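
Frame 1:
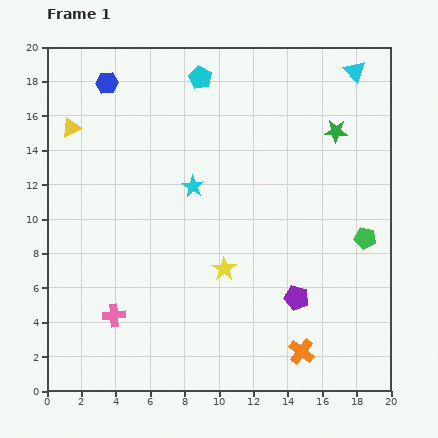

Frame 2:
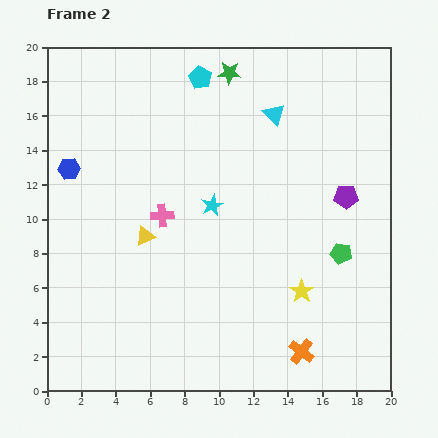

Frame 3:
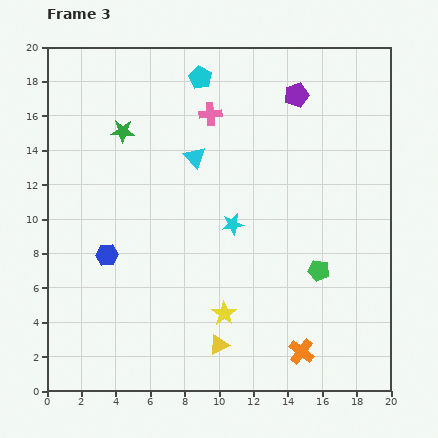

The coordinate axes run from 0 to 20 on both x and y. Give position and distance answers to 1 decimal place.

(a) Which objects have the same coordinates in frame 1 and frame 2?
the cyan pentagon, the orange cross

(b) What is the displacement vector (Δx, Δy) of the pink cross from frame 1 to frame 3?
(5.6, 11.7)

The pink cross was at (3.9, 4.4) in frame 1 and (9.5, 16.1) in frame 3.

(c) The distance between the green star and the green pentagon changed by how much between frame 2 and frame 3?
+1.7

Distance in frame 2: 12.3. Distance in frame 3: 14.0.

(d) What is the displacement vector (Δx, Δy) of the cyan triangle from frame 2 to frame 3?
(-4.6, -2.5)

The cyan triangle was at (13.2, 16.1) in frame 2 and (8.6, 13.6) in frame 3.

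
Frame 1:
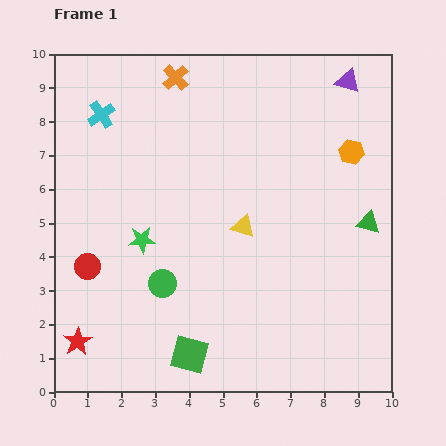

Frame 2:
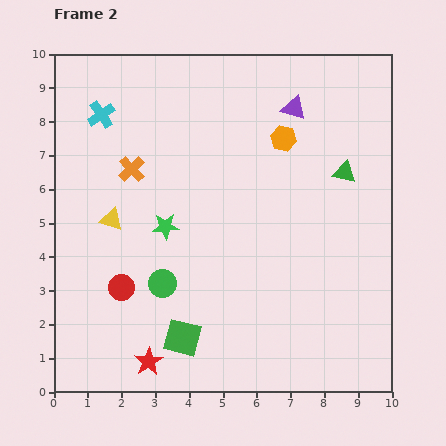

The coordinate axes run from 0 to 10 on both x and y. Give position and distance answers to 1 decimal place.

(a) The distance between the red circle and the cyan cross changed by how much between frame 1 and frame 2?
+0.6

Distance in frame 1: 4.5. Distance in frame 2: 5.1.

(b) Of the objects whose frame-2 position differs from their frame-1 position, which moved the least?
the green square

(moved 0.5)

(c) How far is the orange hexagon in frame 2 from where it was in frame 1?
2.0

The orange hexagon moved from (8.8, 7.1) to (6.8, 7.5), a distance of √(2.0² + 0.4²) ≈ 2.0.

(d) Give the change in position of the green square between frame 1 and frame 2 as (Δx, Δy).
(-0.2, 0.5)

The green square was at (4.0, 1.1) in frame 1 and (3.8, 1.6) in frame 2.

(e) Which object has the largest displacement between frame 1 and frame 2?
the yellow triangle

(moved 3.9; next 3.0)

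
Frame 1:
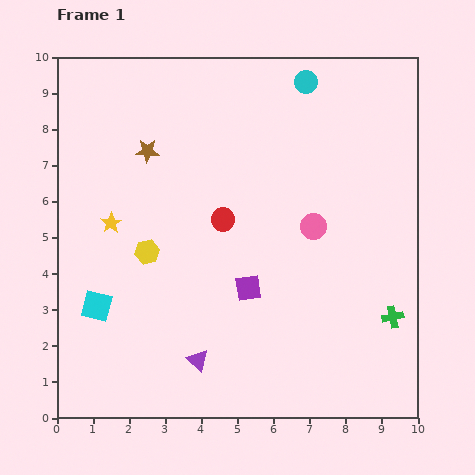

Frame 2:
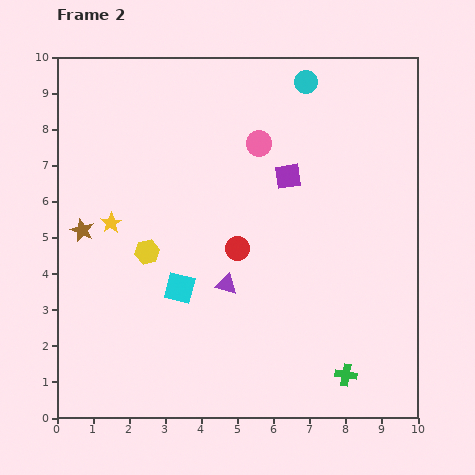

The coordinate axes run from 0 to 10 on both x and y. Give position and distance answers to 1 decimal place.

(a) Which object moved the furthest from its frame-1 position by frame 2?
the purple square

(moved 3.3; next 2.8)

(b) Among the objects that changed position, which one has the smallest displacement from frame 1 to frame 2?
the red circle

(moved 0.9)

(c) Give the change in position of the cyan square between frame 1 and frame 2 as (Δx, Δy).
(2.3, 0.5)

The cyan square was at (1.1, 3.1) in frame 1 and (3.4, 3.6) in frame 2.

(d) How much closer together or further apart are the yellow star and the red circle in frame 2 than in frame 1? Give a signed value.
+0.5

Distance in frame 1: 3.1. Distance in frame 2: 3.6.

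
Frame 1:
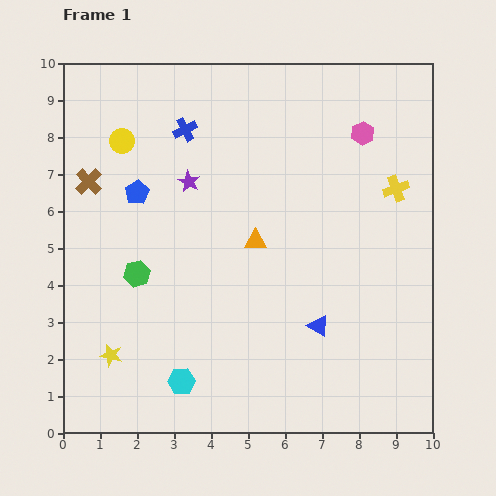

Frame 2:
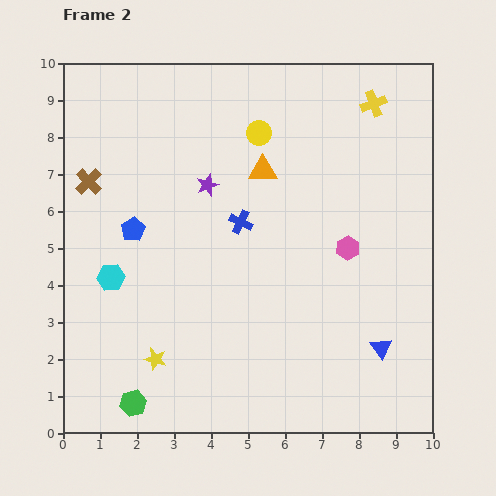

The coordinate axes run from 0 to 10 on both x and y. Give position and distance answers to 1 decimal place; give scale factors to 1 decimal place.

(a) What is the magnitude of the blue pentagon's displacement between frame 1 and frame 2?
1.0

The blue pentagon moved from (2.0, 6.5) to (1.9, 5.5), a distance of √(0.1² + 1.0²) ≈ 1.0.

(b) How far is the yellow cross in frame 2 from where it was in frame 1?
2.4

The yellow cross moved from (9.0, 6.6) to (8.4, 8.9), a distance of √(0.6² + 2.3²) ≈ 2.4.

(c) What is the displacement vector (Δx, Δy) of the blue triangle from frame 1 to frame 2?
(1.7, -0.6)

The blue triangle was at (6.9, 2.9) in frame 1 and (8.6, 2.3) in frame 2.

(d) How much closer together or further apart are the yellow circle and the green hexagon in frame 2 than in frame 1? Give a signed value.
+4.5

Distance in frame 1: 3.6. Distance in frame 2: 8.1.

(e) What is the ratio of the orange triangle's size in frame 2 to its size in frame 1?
1.3×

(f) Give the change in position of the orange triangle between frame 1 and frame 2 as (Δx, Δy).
(0.2, 1.9)

The orange triangle was at (5.2, 5.2) in frame 1 and (5.4, 7.1) in frame 2.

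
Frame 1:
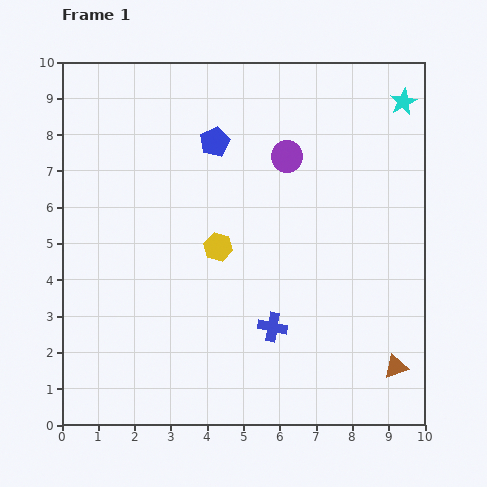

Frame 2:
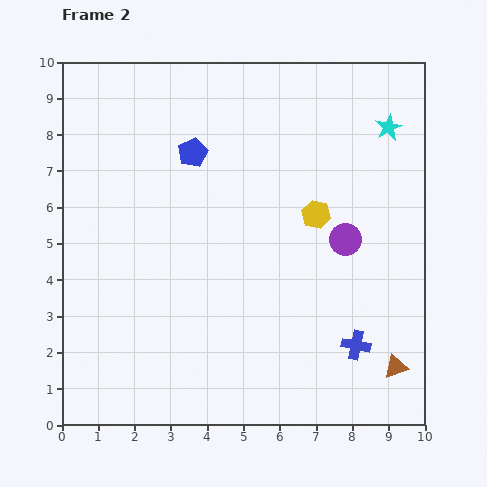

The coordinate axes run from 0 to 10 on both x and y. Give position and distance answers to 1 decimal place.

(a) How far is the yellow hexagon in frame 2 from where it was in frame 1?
2.8

The yellow hexagon moved from (4.3, 4.9) to (7.0, 5.8), a distance of √(2.7² + 0.9²) ≈ 2.8.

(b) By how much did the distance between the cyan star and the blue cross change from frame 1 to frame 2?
-1.1

Distance in frame 1: 7.2. Distance in frame 2: 6.1.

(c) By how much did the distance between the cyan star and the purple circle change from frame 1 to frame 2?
-0.2

Distance in frame 1: 3.5. Distance in frame 2: 3.3.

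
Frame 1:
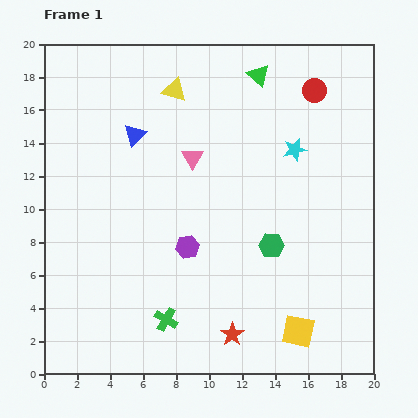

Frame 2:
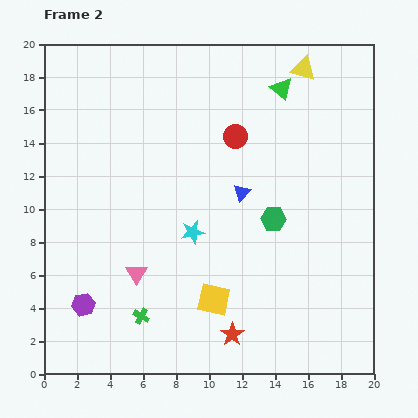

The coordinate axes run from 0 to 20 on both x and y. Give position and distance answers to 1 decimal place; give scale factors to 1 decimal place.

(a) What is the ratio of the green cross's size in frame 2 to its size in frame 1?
0.7×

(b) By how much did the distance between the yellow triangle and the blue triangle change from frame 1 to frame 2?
+4.8

Distance in frame 1: 3.6. Distance in frame 2: 8.4.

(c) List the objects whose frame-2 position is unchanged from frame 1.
the red star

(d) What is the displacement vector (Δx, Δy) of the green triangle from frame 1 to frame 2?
(1.4, -0.8)

The green triangle was at (13.0, 18.1) in frame 1 and (14.4, 17.3) in frame 2.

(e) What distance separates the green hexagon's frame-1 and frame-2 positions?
1.6

The green hexagon moved from (13.8, 7.8) to (13.9, 9.4), a distance of √(0.1² + 1.6²) ≈ 1.6.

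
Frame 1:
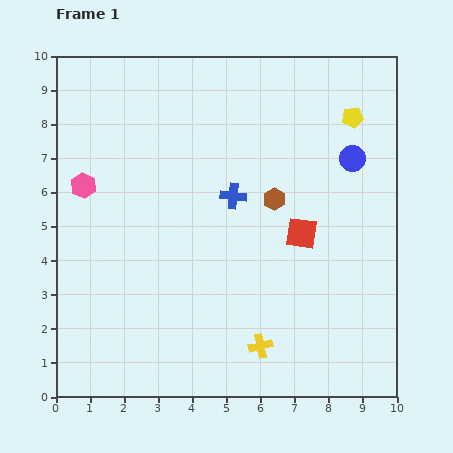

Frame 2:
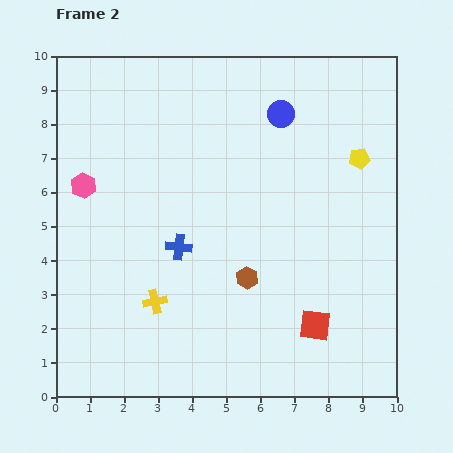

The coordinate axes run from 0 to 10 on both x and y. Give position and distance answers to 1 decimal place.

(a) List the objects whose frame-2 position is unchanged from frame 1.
the pink hexagon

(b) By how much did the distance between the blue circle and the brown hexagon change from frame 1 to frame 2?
+2.3

Distance in frame 1: 2.6. Distance in frame 2: 4.9.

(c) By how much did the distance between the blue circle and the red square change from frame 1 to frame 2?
+3.6

Distance in frame 1: 2.7. Distance in frame 2: 6.3.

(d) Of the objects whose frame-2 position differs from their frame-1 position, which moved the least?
the yellow pentagon

(moved 1.2)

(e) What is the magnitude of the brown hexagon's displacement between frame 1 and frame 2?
2.4

The brown hexagon moved from (6.4, 5.8) to (5.6, 3.5), a distance of √(0.8² + 2.3²) ≈ 2.4.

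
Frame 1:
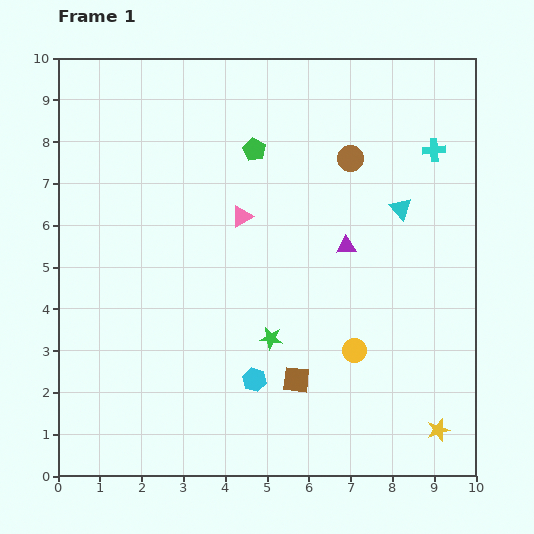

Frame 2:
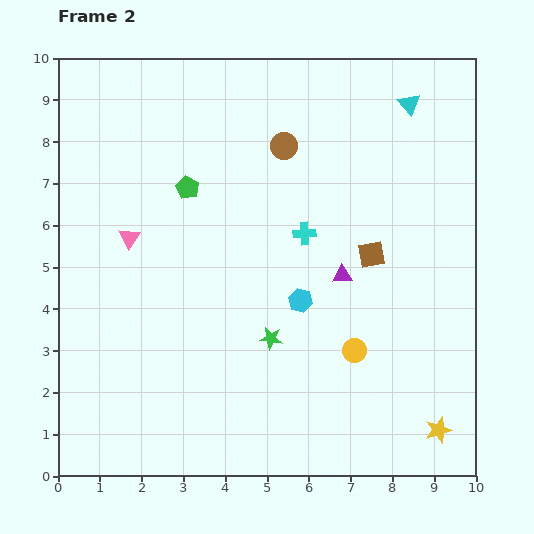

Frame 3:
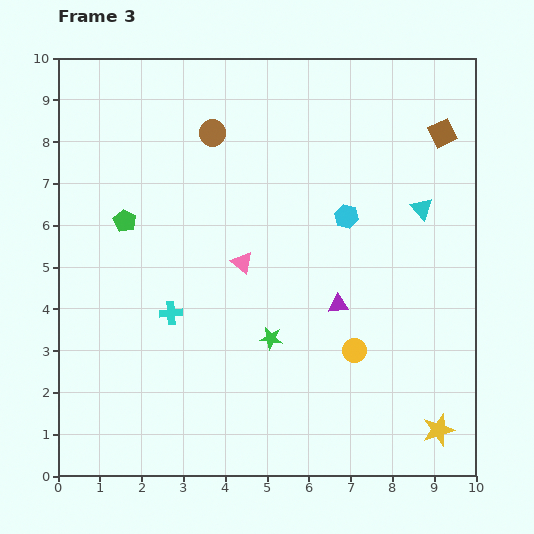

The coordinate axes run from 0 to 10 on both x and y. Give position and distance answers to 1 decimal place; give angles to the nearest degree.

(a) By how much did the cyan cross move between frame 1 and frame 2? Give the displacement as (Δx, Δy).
(-3.1, -2.0)

The cyan cross was at (9.0, 7.8) in frame 1 and (5.9, 5.8) in frame 2.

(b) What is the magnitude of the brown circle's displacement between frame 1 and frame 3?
3.4

The brown circle moved from (7.0, 7.6) to (3.7, 8.2), a distance of √(3.3² + 0.6²) ≈ 3.4.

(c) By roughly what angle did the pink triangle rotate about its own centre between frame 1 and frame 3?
50° counter-clockwise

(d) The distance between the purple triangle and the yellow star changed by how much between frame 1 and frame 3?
-1.1

Distance in frame 1: 4.9. Distance in frame 3: 3.8.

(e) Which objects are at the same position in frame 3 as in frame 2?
the green star, the yellow circle, the yellow star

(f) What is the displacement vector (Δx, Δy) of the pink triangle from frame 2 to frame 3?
(2.7, -0.6)

The pink triangle was at (1.7, 5.7) in frame 2 and (4.4, 5.1) in frame 3.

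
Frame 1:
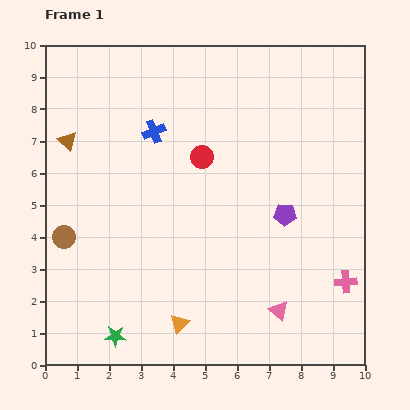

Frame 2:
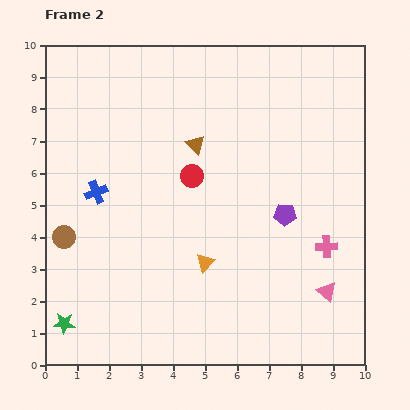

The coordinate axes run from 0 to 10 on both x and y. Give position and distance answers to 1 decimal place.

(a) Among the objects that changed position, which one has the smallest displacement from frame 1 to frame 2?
the red circle

(moved 0.7)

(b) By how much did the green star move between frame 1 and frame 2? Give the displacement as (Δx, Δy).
(-1.6, 0.4)

The green star was at (2.2, 0.9) in frame 1 and (0.6, 1.3) in frame 2.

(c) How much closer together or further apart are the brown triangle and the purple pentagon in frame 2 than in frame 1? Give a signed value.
-3.6

Distance in frame 1: 7.2. Distance in frame 2: 3.6.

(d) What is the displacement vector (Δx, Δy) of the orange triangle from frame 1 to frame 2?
(0.8, 1.9)

The orange triangle was at (4.2, 1.3) in frame 1 and (5.0, 3.2) in frame 2.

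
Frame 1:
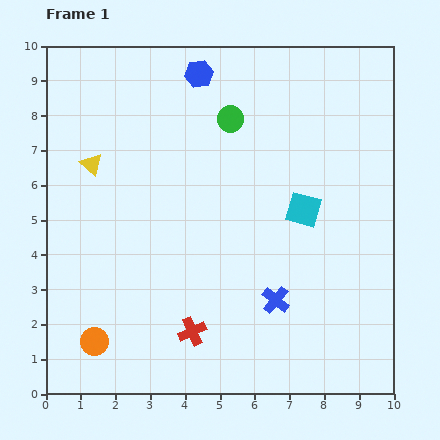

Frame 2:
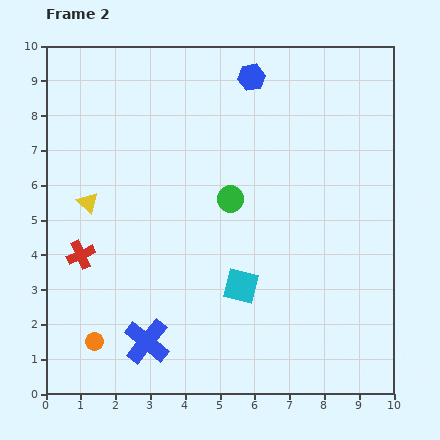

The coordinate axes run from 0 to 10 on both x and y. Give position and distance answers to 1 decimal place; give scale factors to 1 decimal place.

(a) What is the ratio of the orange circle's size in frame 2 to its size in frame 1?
0.7×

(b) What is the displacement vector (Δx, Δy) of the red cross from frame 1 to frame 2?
(-3.2, 2.2)

The red cross was at (4.2, 1.8) in frame 1 and (1.0, 4.0) in frame 2.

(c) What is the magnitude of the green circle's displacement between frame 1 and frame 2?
2.3

The green circle moved from (5.3, 7.9) to (5.3, 5.6), a distance of √(0.0² + 2.3²) ≈ 2.3.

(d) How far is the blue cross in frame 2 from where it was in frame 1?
3.9

The blue cross moved from (6.6, 2.7) to (2.9, 1.5), a distance of √(3.7² + 1.2²) ≈ 3.9.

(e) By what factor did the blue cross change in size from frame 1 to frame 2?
1.6×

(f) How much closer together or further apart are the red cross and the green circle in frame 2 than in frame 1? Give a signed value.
-1.6

Distance in frame 1: 6.2. Distance in frame 2: 4.6.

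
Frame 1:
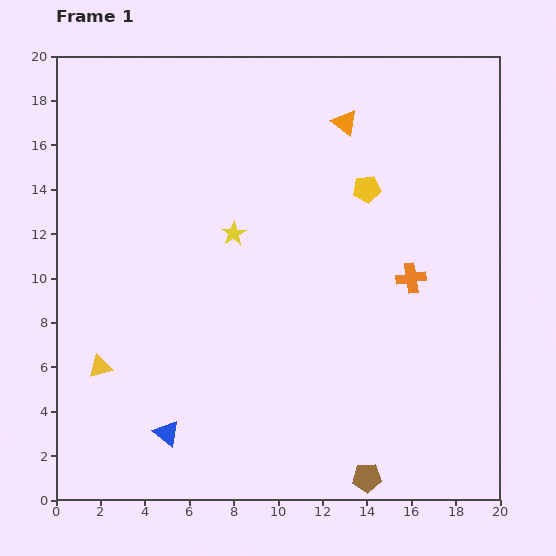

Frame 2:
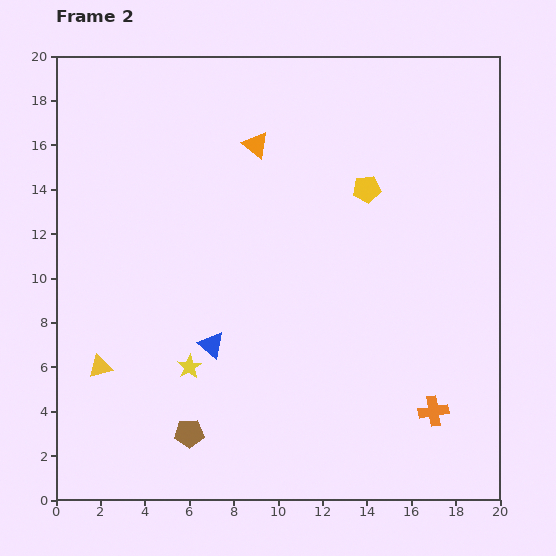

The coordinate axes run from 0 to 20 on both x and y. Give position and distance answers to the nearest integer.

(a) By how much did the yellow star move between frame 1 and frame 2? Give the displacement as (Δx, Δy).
(-2, -6)

The yellow star was at (8, 12) in frame 1 and (6, 6) in frame 2.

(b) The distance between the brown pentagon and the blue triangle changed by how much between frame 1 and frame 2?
-5

Distance in frame 1: 9. Distance in frame 2: 4.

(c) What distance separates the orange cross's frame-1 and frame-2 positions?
6

The orange cross moved from (16, 10) to (17, 4), a distance of √(1² + 6²) ≈ 6.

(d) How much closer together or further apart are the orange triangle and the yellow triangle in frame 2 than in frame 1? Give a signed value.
-4

Distance in frame 1: 16. Distance in frame 2: 12.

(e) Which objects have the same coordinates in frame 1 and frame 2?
the yellow pentagon, the yellow triangle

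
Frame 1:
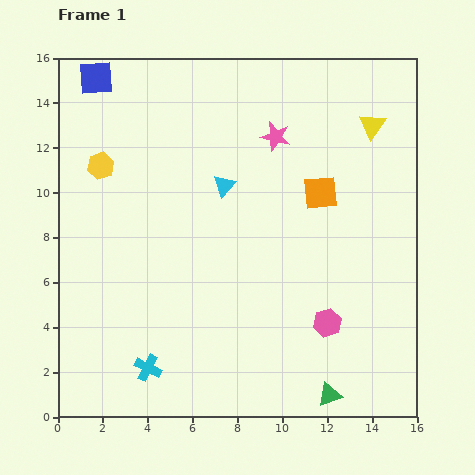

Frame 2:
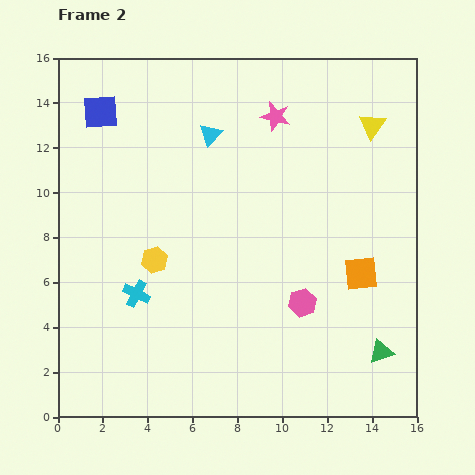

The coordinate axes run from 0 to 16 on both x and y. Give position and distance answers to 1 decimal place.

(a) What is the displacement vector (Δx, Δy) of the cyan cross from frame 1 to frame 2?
(-0.5, 3.3)

The cyan cross was at (4.0, 2.2) in frame 1 and (3.5, 5.5) in frame 2.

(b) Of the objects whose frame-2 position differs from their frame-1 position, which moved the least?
the pink star

(moved 0.9)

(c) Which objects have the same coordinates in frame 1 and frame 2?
the yellow triangle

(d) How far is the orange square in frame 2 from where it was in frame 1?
4.0

The orange square moved from (11.7, 10.0) to (13.5, 6.4), a distance of √(1.8² + 3.6²) ≈ 4.0.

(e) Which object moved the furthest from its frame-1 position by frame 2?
the yellow hexagon

(moved 4.8; next 4.0)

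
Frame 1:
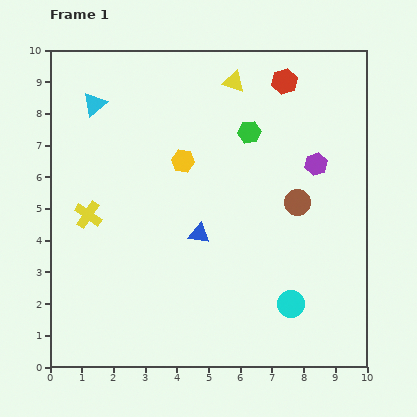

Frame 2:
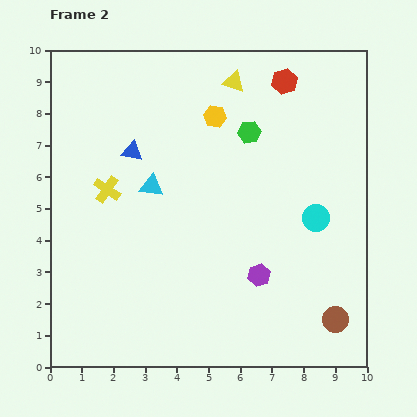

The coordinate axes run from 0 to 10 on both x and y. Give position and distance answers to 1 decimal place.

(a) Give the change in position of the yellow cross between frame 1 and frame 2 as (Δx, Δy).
(0.6, 0.8)

The yellow cross was at (1.2, 4.8) in frame 1 and (1.8, 5.6) in frame 2.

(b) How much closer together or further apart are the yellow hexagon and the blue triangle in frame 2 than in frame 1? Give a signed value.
+0.4

Distance in frame 1: 2.4. Distance in frame 2: 2.8.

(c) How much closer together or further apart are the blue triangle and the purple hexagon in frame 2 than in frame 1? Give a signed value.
+1.3

Distance in frame 1: 4.3. Distance in frame 2: 5.6.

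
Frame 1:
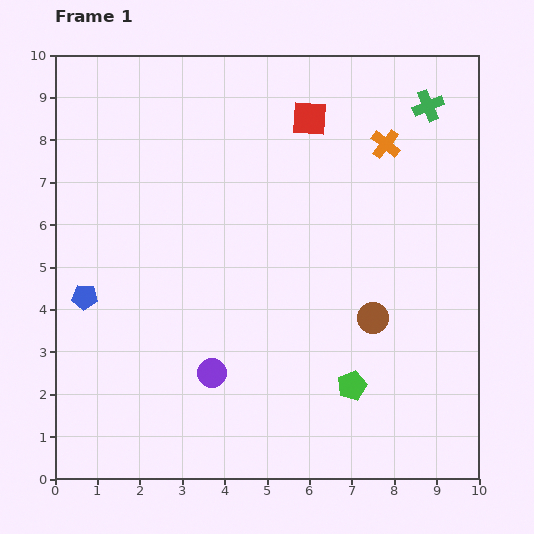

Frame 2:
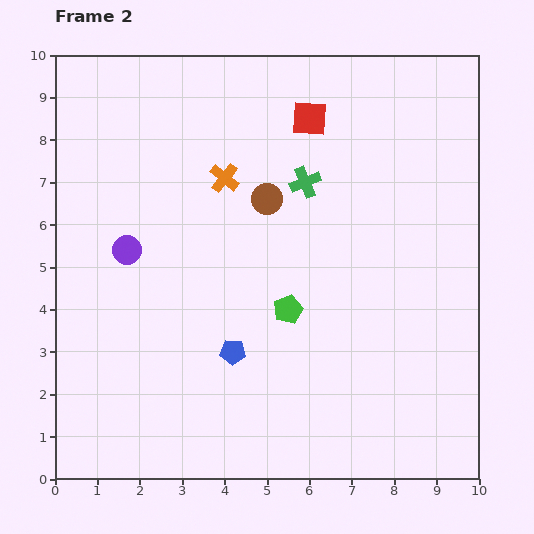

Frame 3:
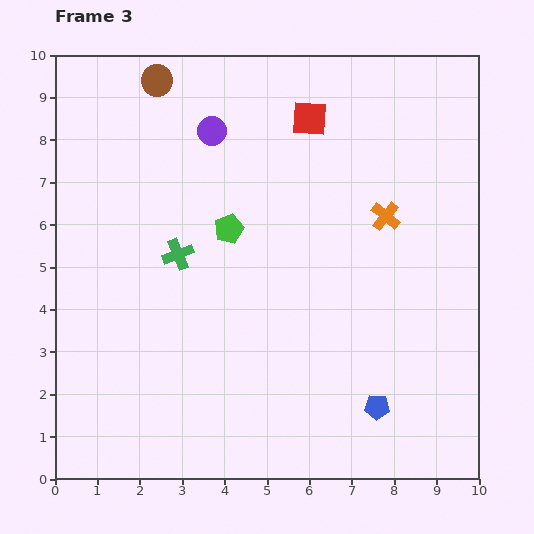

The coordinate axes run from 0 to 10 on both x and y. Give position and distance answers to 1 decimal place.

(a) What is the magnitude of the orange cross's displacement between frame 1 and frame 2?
3.9

The orange cross moved from (7.8, 7.9) to (4.0, 7.1), a distance of √(3.8² + 0.8²) ≈ 3.9.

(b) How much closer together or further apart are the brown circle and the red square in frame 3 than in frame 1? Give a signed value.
-1.2

Distance in frame 1: 4.9. Distance in frame 3: 3.7.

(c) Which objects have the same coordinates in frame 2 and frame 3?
the red square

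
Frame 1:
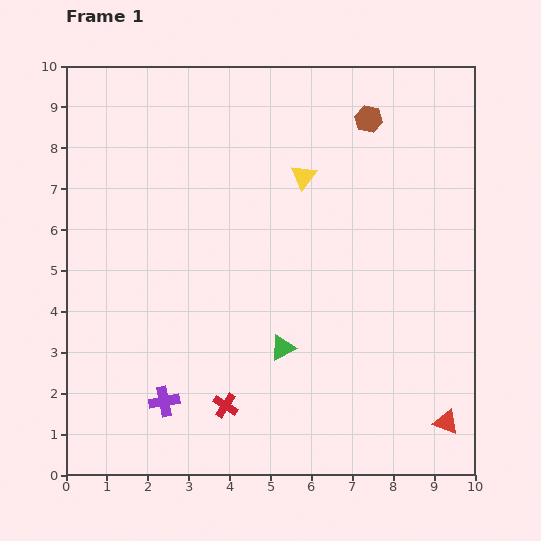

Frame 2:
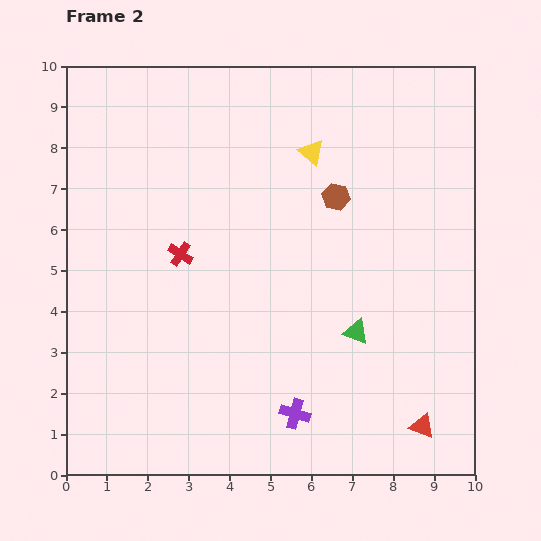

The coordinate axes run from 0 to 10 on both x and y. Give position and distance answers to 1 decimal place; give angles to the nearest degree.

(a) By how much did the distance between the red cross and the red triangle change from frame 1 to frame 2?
+1.8

Distance in frame 1: 5.4. Distance in frame 2: 7.2.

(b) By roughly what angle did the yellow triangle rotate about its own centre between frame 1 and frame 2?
27° counter-clockwise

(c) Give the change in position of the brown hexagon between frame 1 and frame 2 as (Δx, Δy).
(-0.8, -1.9)

The brown hexagon was at (7.4, 8.7) in frame 1 and (6.6, 6.8) in frame 2.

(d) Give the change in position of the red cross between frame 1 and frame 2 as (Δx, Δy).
(-1.1, 3.7)

The red cross was at (3.9, 1.7) in frame 1 and (2.8, 5.4) in frame 2.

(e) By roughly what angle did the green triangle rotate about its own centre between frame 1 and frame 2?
48° clockwise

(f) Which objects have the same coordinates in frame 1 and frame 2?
none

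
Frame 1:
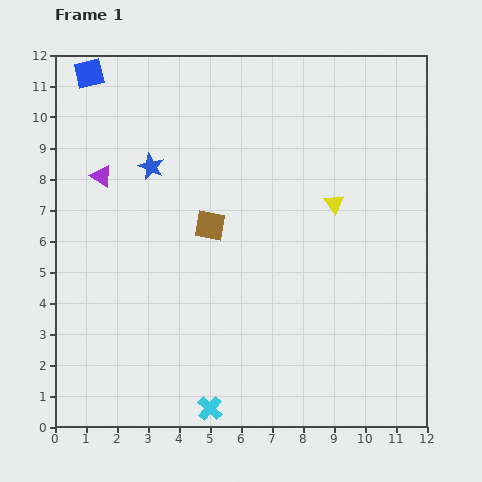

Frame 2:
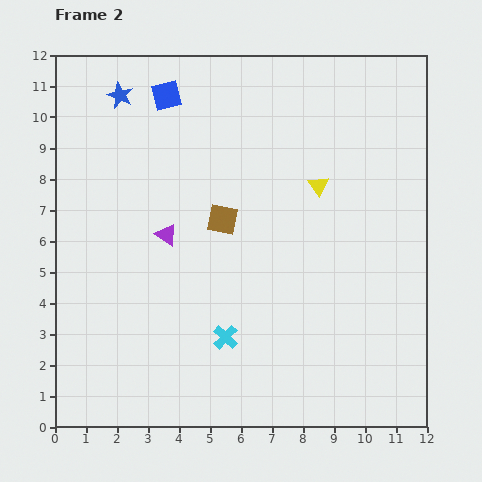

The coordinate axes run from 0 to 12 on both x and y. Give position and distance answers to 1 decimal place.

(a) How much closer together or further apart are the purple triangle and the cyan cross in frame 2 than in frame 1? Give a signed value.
-4.5

Distance in frame 1: 8.3. Distance in frame 2: 3.8.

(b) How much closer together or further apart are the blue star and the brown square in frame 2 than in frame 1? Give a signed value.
+2.5

Distance in frame 1: 2.7. Distance in frame 2: 5.2.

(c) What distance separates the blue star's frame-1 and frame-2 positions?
2.5

The blue star moved from (3.1, 8.4) to (2.1, 10.7), a distance of √(1.0² + 2.3²) ≈ 2.5.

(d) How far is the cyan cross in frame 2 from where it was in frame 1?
2.4

The cyan cross moved from (5.0, 0.6) to (5.5, 2.9), a distance of √(0.5² + 2.3²) ≈ 2.4.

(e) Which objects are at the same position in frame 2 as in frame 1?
none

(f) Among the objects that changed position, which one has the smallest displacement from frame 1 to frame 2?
the brown square

(moved 0.4)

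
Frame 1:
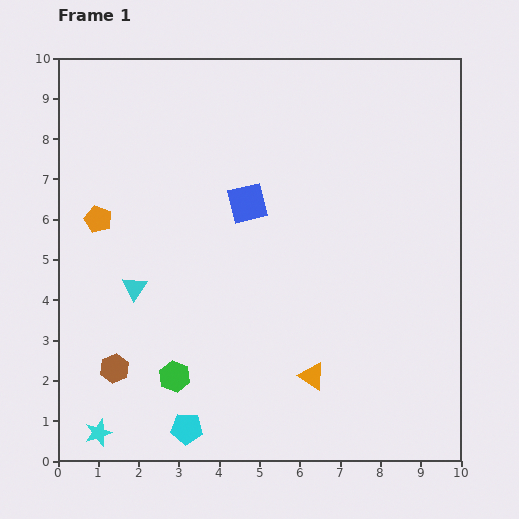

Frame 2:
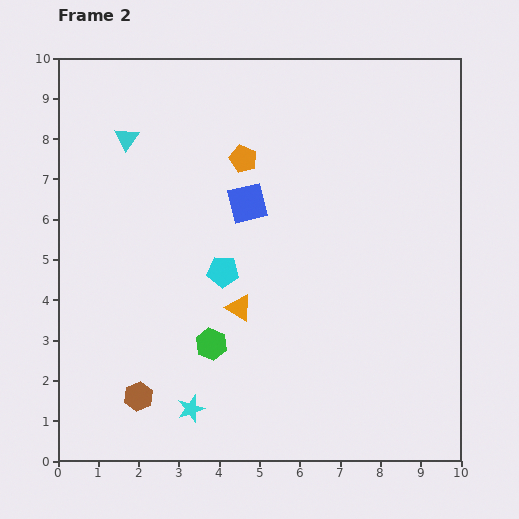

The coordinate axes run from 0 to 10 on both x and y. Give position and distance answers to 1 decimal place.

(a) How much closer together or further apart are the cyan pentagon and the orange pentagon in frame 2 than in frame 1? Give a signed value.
-2.8

Distance in frame 1: 5.6. Distance in frame 2: 2.8.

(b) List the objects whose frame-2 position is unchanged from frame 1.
the blue square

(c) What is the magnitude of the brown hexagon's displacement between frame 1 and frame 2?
0.9

The brown hexagon moved from (1.4, 2.3) to (2.0, 1.6), a distance of √(0.6² + 0.7²) ≈ 0.9.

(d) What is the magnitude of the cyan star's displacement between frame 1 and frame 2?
2.4

The cyan star moved from (1.0, 0.7) to (3.3, 1.3), a distance of √(2.3² + 0.6²) ≈ 2.4.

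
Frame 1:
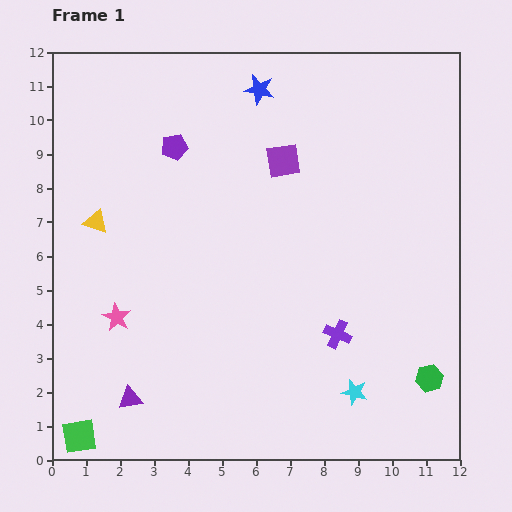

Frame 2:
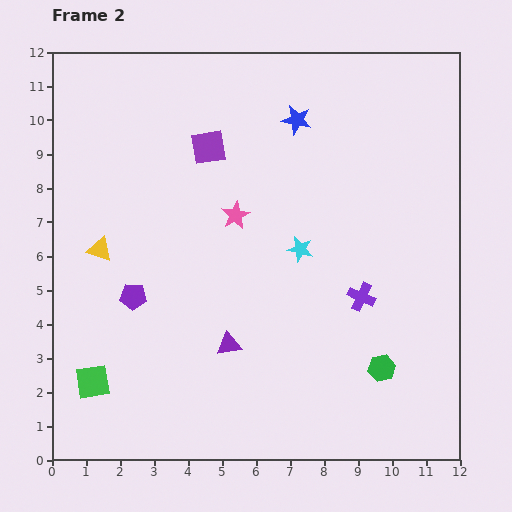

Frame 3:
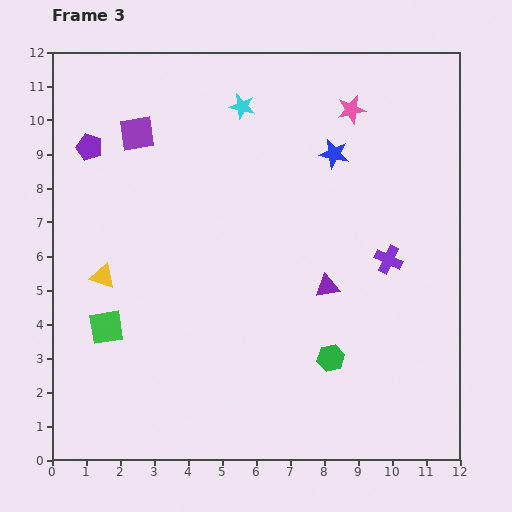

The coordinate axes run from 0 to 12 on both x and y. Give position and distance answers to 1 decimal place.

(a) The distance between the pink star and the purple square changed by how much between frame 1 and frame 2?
-4.5

Distance in frame 1: 6.7. Distance in frame 2: 2.2.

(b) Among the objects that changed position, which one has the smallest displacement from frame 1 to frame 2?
the yellow triangle

(moved 0.8)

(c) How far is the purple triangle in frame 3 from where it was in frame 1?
6.7

The purple triangle moved from (2.3, 1.8) to (8.1, 5.1), a distance of √(5.8² + 3.3²) ≈ 6.7.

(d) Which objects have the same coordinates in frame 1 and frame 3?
none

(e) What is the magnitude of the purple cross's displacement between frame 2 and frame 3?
1.4

The purple cross moved from (9.1, 4.8) to (9.9, 5.9), a distance of √(0.8² + 1.1²) ≈ 1.4.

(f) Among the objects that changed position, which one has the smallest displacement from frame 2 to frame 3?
the yellow triangle

(moved 0.8)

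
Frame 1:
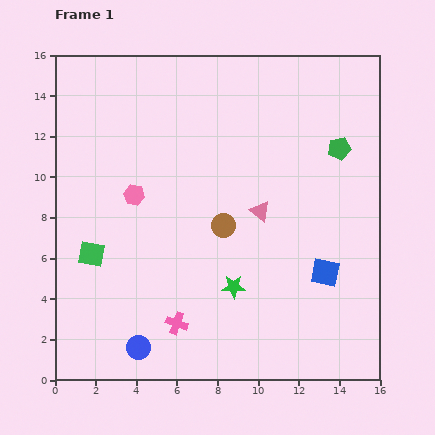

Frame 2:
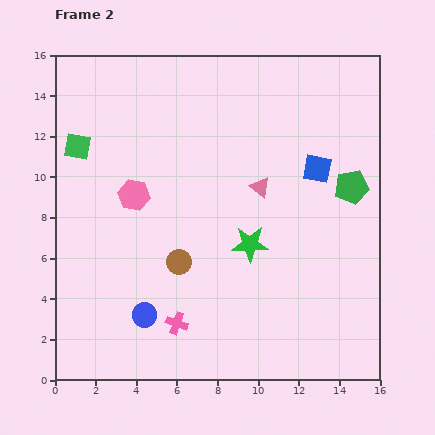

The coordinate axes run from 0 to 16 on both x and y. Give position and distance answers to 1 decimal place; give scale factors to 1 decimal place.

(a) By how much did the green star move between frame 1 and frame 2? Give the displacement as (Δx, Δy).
(0.8, 2.1)

The green star was at (8.8, 4.6) in frame 1 and (9.6, 6.7) in frame 2.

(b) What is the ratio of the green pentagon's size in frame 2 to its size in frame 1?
1.5×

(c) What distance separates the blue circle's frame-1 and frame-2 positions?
1.6

The blue circle moved from (4.1, 1.6) to (4.4, 3.2), a distance of √(0.3² + 1.6²) ≈ 1.6.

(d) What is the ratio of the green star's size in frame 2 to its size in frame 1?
1.6×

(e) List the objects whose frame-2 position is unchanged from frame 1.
the pink cross, the pink hexagon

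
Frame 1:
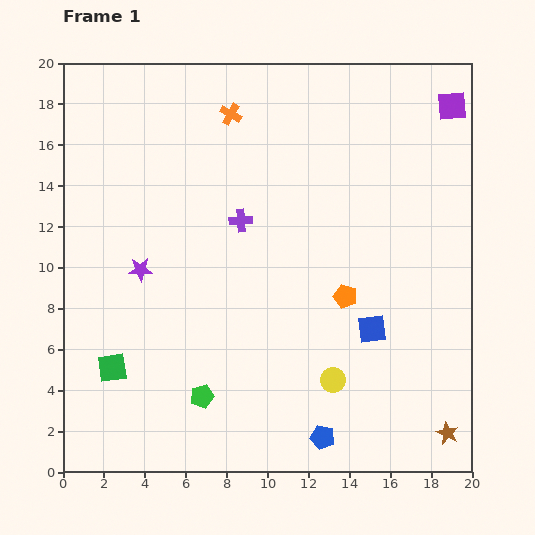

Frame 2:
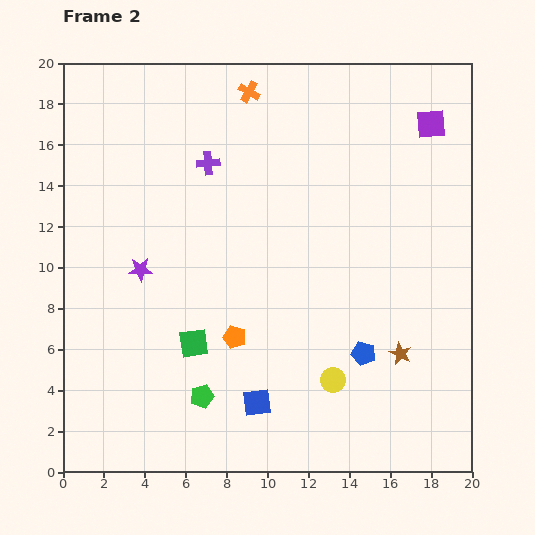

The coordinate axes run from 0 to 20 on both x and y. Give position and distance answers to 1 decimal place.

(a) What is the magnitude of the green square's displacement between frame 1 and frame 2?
4.2

The green square moved from (2.4, 5.1) to (6.4, 6.3), a distance of √(4.0² + 1.2²) ≈ 4.2.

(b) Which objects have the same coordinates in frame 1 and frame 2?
the green pentagon, the purple star, the yellow circle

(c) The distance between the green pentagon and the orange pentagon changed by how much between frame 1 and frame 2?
-5.2

Distance in frame 1: 8.5. Distance in frame 2: 3.3.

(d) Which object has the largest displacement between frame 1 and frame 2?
the blue square

(moved 6.7; next 5.8)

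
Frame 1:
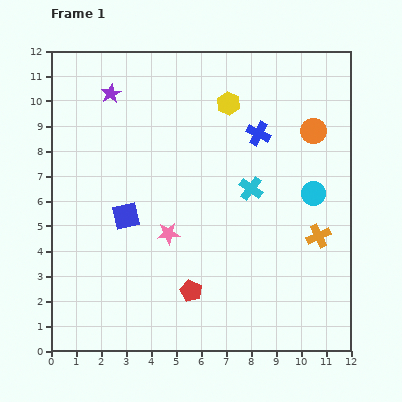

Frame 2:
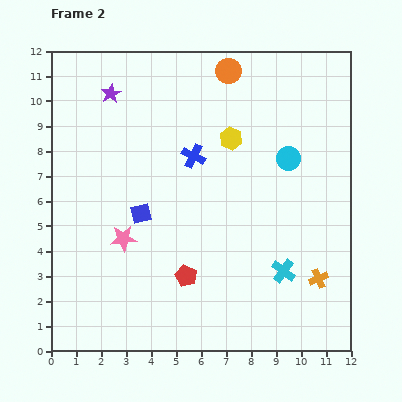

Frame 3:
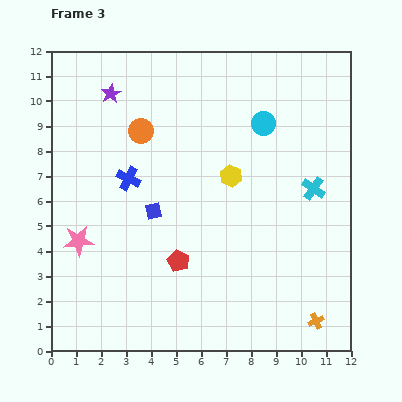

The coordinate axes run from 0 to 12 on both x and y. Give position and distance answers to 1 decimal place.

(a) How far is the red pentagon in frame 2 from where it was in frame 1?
0.6

The red pentagon moved from (5.6, 2.4) to (5.4, 3.0), a distance of √(0.2² + 0.6²) ≈ 0.6.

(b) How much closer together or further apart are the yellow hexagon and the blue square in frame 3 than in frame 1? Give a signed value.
-2.7

Distance in frame 1: 6.1. Distance in frame 3: 3.4.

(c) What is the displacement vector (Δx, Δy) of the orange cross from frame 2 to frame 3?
(-0.1, -1.7)

The orange cross was at (10.7, 2.9) in frame 2 and (10.6, 1.2) in frame 3.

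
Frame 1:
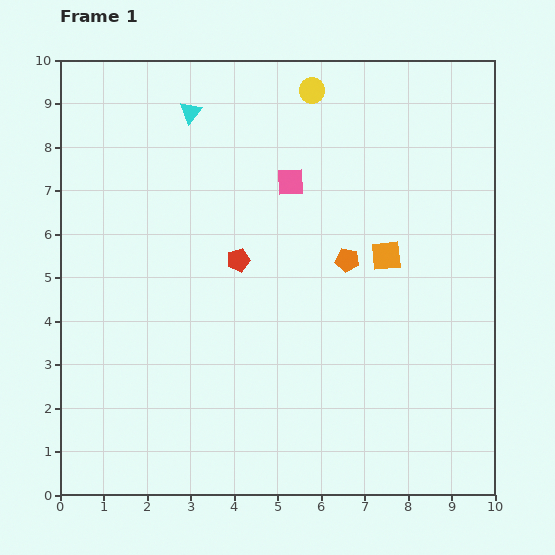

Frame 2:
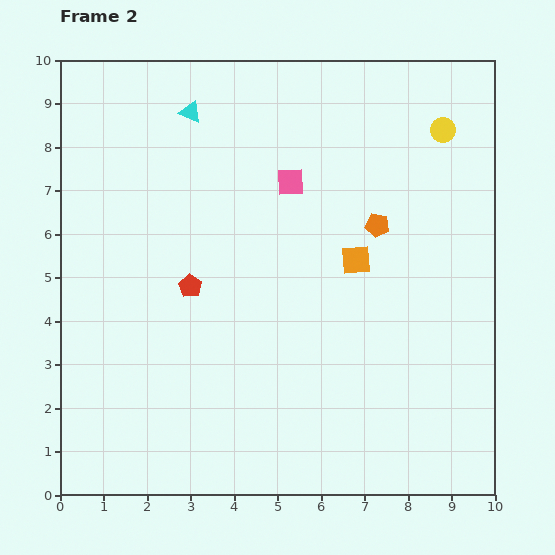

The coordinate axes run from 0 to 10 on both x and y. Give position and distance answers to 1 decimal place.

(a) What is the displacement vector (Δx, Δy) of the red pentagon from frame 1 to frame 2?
(-1.1, -0.6)

The red pentagon was at (4.1, 5.4) in frame 1 and (3.0, 4.8) in frame 2.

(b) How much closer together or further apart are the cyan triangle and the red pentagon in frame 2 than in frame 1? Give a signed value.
+0.4

Distance in frame 1: 3.6. Distance in frame 2: 4.0.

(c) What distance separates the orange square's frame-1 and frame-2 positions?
0.7

The orange square moved from (7.5, 5.5) to (6.8, 5.4), a distance of √(0.7² + 0.1²) ≈ 0.7.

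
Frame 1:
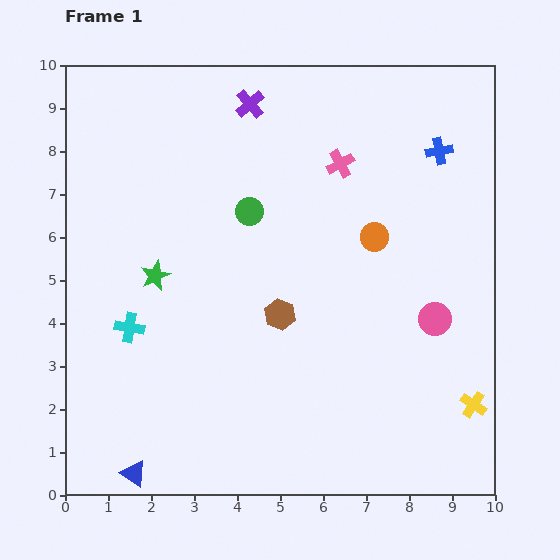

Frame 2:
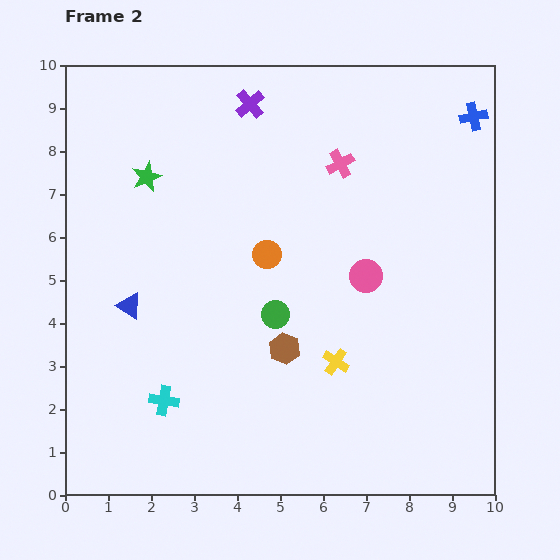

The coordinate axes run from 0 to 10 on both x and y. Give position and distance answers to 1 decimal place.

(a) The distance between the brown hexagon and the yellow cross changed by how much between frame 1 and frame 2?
-3.8

Distance in frame 1: 5.0. Distance in frame 2: 1.2.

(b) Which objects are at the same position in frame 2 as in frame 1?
the purple cross, the pink cross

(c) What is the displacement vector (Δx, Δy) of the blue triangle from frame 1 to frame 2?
(-0.1, 3.9)

The blue triangle was at (1.6, 0.5) in frame 1 and (1.5, 4.4) in frame 2.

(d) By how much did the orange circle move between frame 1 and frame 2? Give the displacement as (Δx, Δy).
(-2.5, -0.4)

The orange circle was at (7.2, 6.0) in frame 1 and (4.7, 5.6) in frame 2.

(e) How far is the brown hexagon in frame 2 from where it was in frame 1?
0.8

The brown hexagon moved from (5.0, 4.2) to (5.1, 3.4), a distance of √(0.1² + 0.8²) ≈ 0.8.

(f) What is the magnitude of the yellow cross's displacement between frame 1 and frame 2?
3.4

The yellow cross moved from (9.5, 2.1) to (6.3, 3.1), a distance of √(3.2² + 1.0²) ≈ 3.4.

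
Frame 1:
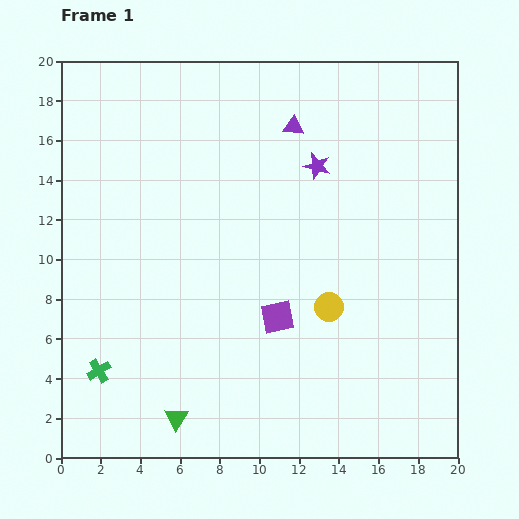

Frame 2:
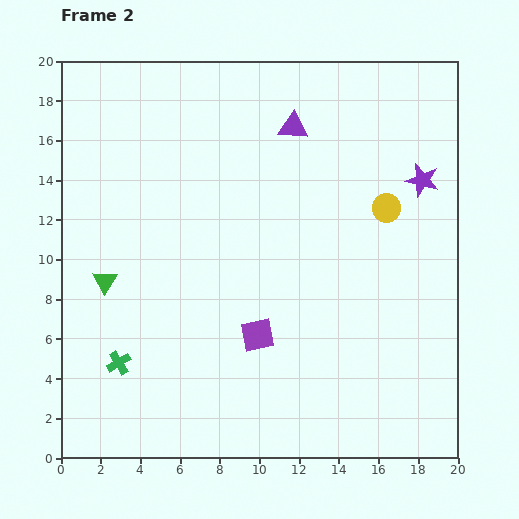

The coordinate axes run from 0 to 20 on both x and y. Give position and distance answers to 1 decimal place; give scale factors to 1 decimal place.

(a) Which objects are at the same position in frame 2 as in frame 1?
the purple triangle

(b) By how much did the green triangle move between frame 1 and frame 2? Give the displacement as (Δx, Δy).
(-3.6, 6.9)

The green triangle was at (5.8, 2.0) in frame 1 and (2.2, 8.9) in frame 2.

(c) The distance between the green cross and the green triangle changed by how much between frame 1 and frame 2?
-0.4

Distance in frame 1: 4.6. Distance in frame 2: 4.2.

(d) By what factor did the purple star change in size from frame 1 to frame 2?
1.3×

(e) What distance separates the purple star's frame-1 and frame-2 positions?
5.3

The purple star moved from (12.9, 14.7) to (18.2, 14.0), a distance of √(5.3² + 0.7²) ≈ 5.3.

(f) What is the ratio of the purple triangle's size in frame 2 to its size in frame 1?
1.4×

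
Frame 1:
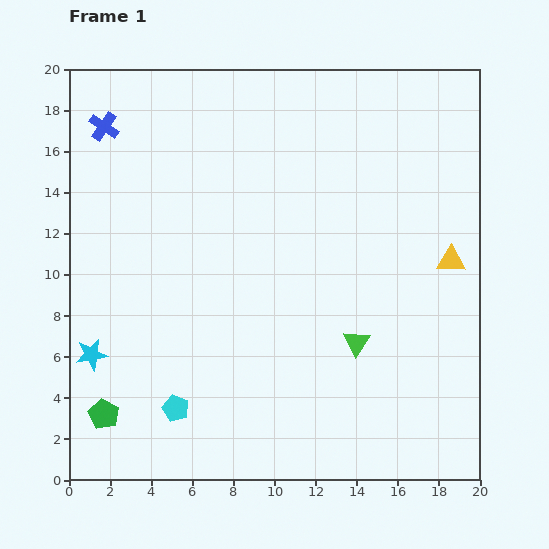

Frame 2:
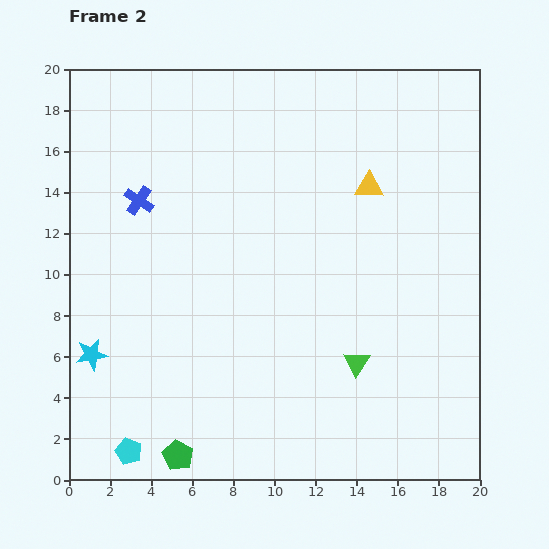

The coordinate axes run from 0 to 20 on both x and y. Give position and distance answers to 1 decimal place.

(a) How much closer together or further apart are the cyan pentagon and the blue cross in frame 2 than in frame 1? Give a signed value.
-1.9

Distance in frame 1: 14.1. Distance in frame 2: 12.2.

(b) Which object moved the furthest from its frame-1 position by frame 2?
the yellow triangle

(moved 5.4; next 4.1)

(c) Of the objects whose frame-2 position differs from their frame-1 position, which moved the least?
the green triangle

(moved 1.0)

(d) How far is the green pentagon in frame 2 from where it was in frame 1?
4.1

The green pentagon moved from (1.7, 3.2) to (5.3, 1.2), a distance of √(3.6² + 2.0²) ≈ 4.1.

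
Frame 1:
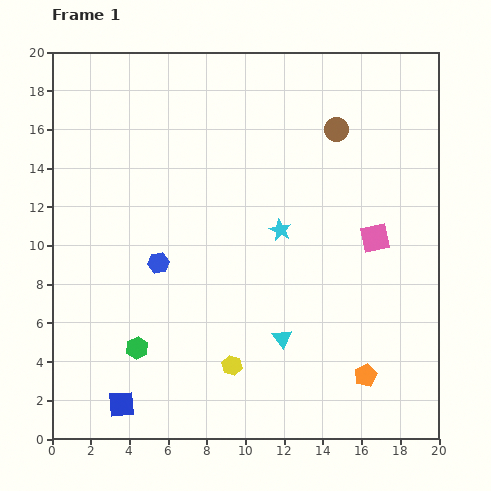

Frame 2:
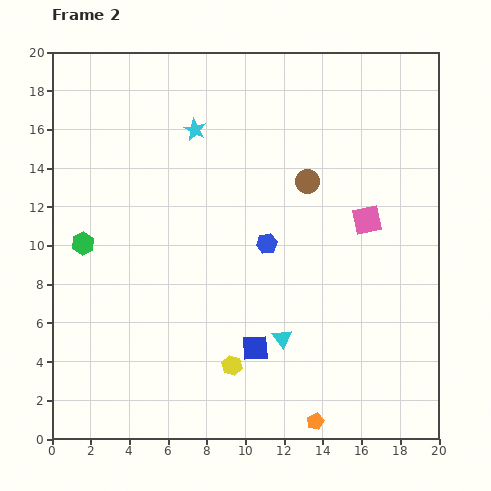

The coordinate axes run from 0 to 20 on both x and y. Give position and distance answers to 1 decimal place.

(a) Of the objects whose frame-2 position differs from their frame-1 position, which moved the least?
the pink square

(moved 1.0)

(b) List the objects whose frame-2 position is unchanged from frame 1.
the yellow hexagon, the cyan triangle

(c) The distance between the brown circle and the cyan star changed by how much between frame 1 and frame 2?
+0.4

Distance in frame 1: 6.0. Distance in frame 2: 6.4.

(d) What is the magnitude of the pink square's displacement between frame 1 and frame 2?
1.0

The pink square moved from (16.7, 10.4) to (16.3, 11.3), a distance of √(0.4² + 0.9²) ≈ 1.0.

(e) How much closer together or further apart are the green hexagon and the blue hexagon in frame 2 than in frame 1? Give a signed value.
+5.0

Distance in frame 1: 4.5. Distance in frame 2: 9.5.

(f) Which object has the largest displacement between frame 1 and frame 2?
the blue square

(moved 7.5; next 6.8)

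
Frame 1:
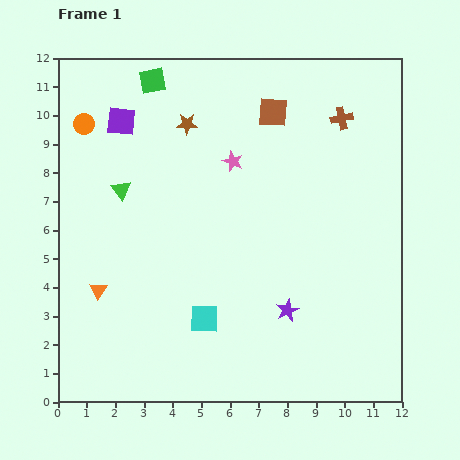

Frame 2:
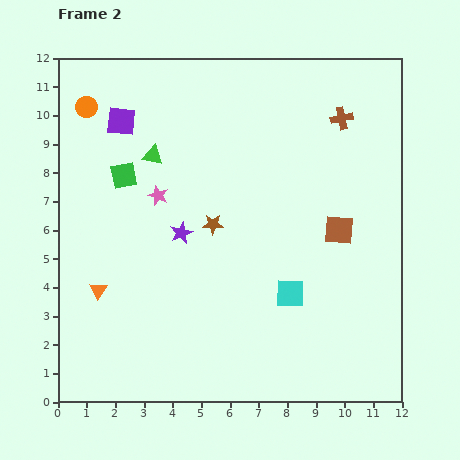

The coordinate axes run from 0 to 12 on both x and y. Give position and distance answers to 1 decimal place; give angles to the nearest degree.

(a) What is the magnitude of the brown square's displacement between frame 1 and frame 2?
4.7

The brown square moved from (7.5, 10.1) to (9.8, 6.0), a distance of √(2.3² + 4.1²) ≈ 4.7.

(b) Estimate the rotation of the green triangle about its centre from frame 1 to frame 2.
38° counter-clockwise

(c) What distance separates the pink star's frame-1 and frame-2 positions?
2.9

The pink star moved from (6.1, 8.4) to (3.5, 7.2), a distance of √(2.6² + 1.2²) ≈ 2.9.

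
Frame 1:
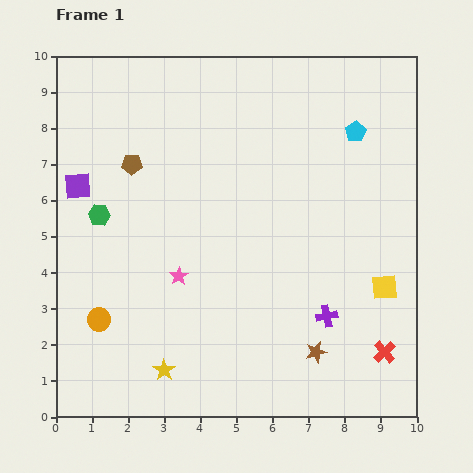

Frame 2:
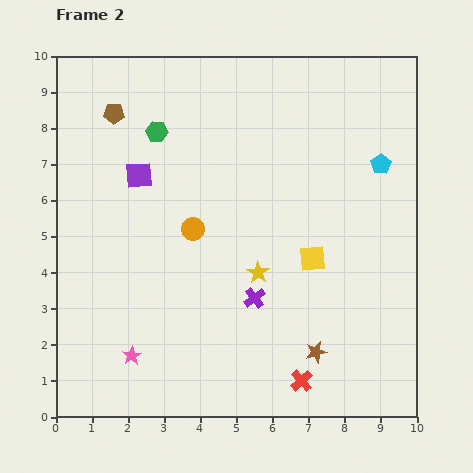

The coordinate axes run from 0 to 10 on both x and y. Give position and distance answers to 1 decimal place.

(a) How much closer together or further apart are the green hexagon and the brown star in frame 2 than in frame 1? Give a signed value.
+0.4

Distance in frame 1: 7.1. Distance in frame 2: 7.5.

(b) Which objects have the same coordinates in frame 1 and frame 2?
the brown star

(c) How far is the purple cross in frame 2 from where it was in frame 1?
2.1

The purple cross moved from (7.5, 2.8) to (5.5, 3.3), a distance of √(2.0² + 0.5²) ≈ 2.1.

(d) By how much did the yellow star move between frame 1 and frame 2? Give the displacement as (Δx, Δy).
(2.6, 2.7)

The yellow star was at (3.0, 1.3) in frame 1 and (5.6, 4.0) in frame 2.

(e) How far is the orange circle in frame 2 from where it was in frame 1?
3.6

The orange circle moved from (1.2, 2.7) to (3.8, 5.2), a distance of √(2.6² + 2.5²) ≈ 3.6.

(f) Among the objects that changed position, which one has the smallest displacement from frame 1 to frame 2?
the cyan pentagon

(moved 1.1)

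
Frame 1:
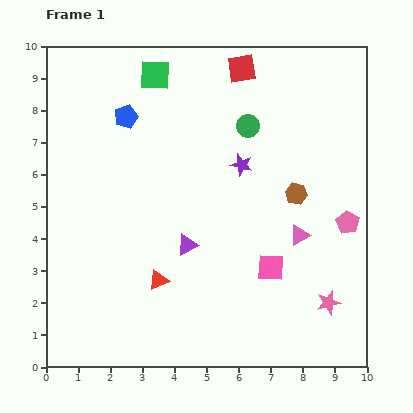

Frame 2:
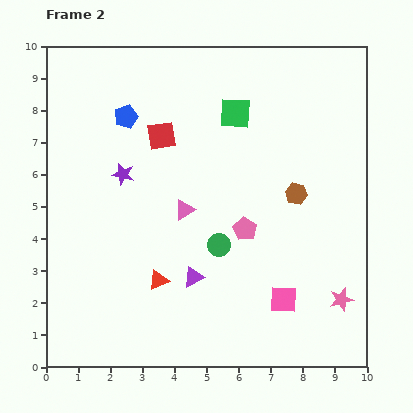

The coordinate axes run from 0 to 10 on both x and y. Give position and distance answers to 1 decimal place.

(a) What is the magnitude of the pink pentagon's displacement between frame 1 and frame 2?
3.2

The pink pentagon moved from (9.4, 4.5) to (6.2, 4.3), a distance of √(3.2² + 0.2²) ≈ 3.2.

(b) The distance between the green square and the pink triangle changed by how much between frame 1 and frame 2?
-3.3

Distance in frame 1: 6.7. Distance in frame 2: 3.4.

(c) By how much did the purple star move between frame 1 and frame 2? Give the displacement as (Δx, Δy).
(-3.7, -0.3)

The purple star was at (6.1, 6.3) in frame 1 and (2.4, 6.0) in frame 2.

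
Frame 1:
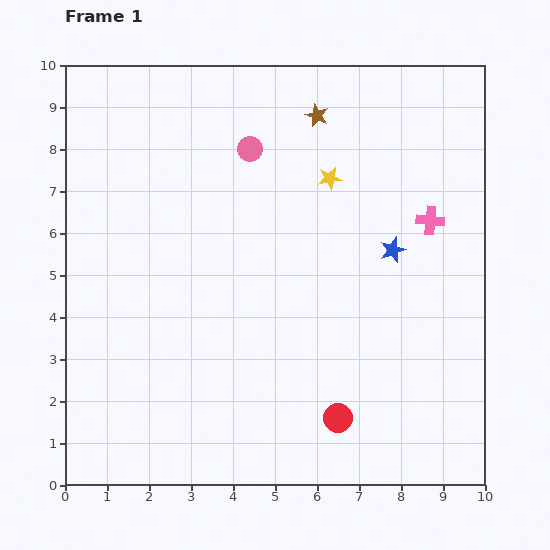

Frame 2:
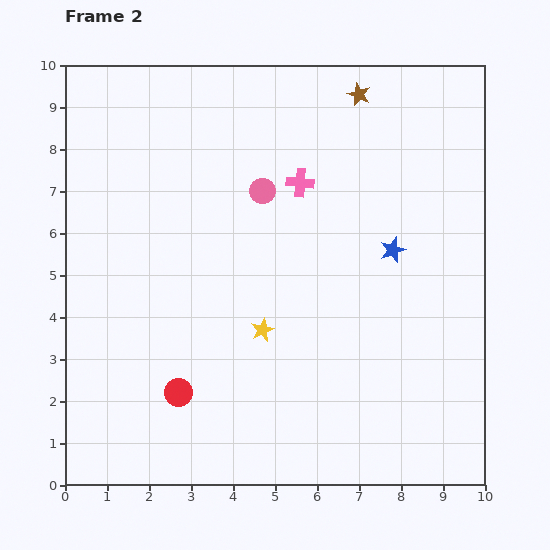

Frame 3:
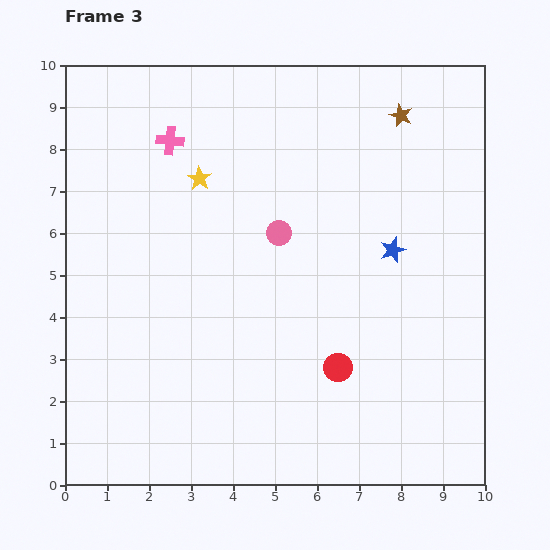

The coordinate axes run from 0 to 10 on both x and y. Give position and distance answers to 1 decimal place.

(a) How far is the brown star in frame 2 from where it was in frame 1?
1.1

The brown star moved from (6.0, 8.8) to (7.0, 9.3), a distance of √(1.0² + 0.5²) ≈ 1.1.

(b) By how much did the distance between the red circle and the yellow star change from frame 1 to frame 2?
-3.2

Distance in frame 1: 5.7. Distance in frame 2: 2.5.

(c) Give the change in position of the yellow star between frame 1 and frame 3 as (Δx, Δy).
(-3.1, 0.0)

The yellow star was at (6.3, 7.3) in frame 1 and (3.2, 7.3) in frame 3.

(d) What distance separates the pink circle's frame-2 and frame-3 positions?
1.1

The pink circle moved from (4.7, 7.0) to (5.1, 6.0), a distance of √(0.4² + 1.0²) ≈ 1.1.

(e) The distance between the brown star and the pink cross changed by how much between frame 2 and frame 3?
+3.0

Distance in frame 2: 2.5. Distance in frame 3: 5.5.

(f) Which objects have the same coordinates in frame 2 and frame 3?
the blue star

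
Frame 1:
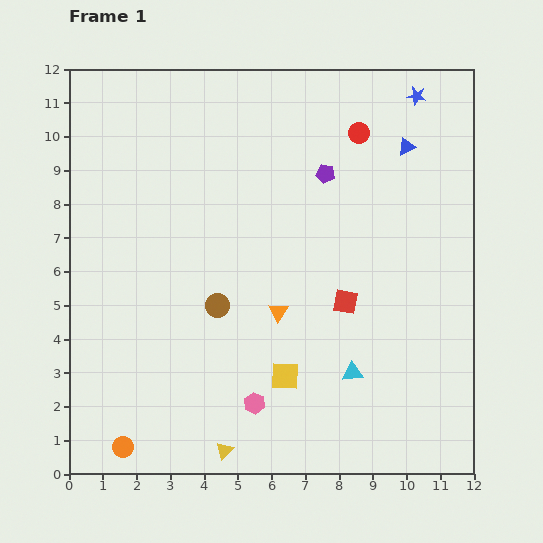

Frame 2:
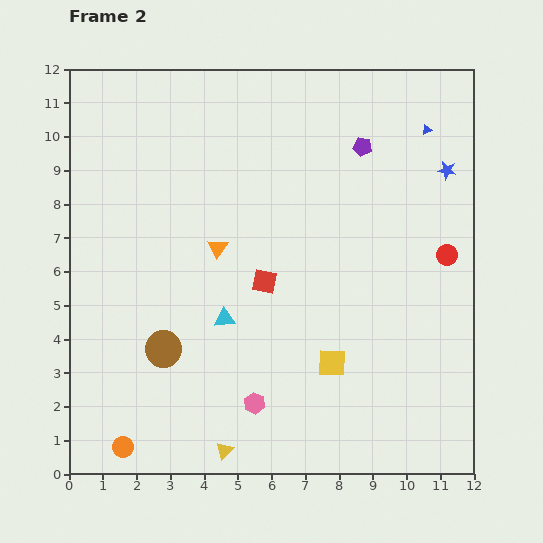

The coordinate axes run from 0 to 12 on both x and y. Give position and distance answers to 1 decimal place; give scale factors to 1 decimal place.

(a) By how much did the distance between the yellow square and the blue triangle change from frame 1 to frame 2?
-0.3

Distance in frame 1: 7.7. Distance in frame 2: 7.4.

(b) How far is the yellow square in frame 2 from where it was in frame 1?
1.5

The yellow square moved from (6.4, 2.9) to (7.8, 3.3), a distance of √(1.4² + 0.4²) ≈ 1.5.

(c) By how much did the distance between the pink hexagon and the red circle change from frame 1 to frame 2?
-1.4

Distance in frame 1: 8.6. Distance in frame 2: 7.2.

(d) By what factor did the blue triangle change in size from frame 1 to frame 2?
0.6×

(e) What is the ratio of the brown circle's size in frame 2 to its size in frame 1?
1.5×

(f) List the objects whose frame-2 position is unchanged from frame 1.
the pink hexagon, the yellow triangle, the orange circle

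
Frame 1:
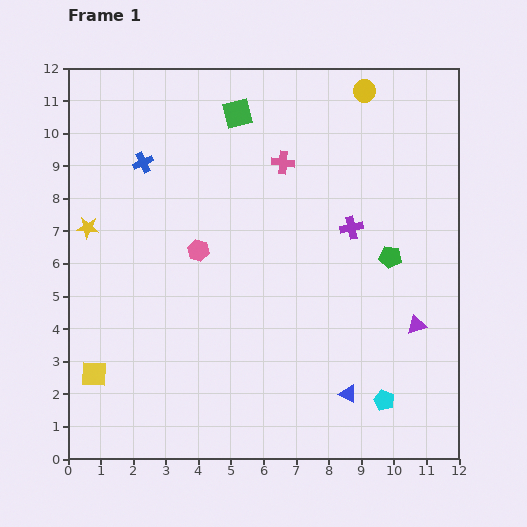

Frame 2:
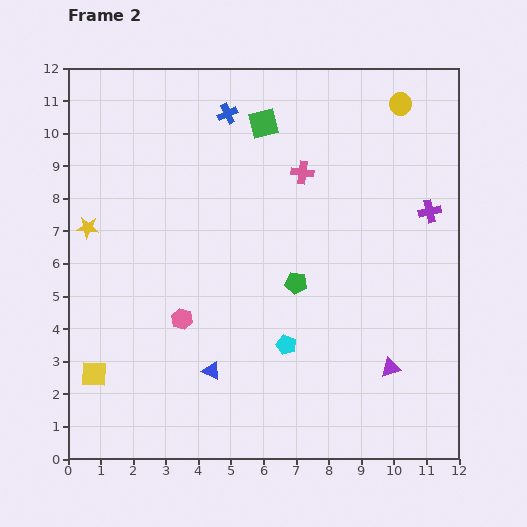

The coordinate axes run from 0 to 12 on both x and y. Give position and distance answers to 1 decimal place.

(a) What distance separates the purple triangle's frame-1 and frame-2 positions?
1.5

The purple triangle moved from (10.7, 4.1) to (9.9, 2.8), a distance of √(0.8² + 1.3²) ≈ 1.5.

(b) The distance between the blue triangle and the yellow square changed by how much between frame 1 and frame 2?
-4.2

Distance in frame 1: 7.8. Distance in frame 2: 3.6.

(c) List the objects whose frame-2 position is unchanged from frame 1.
the yellow star, the yellow square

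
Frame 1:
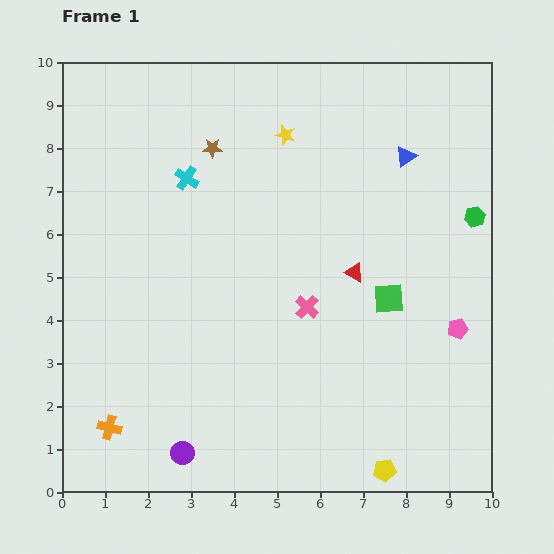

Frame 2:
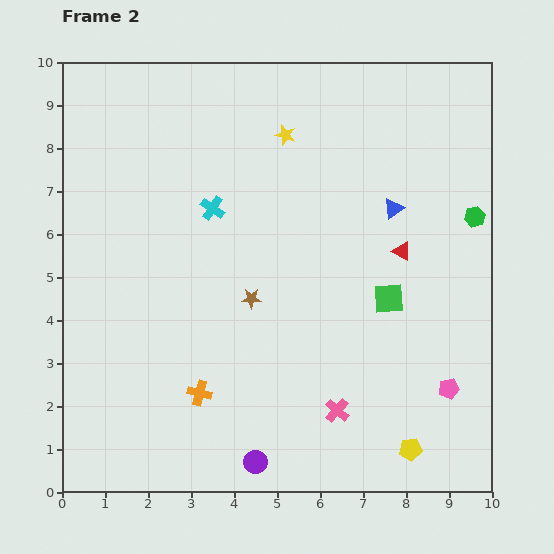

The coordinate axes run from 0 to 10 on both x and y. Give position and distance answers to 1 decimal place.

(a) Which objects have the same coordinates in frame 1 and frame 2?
the yellow star, the green hexagon, the green square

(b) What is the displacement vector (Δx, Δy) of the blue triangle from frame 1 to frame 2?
(-0.3, -1.2)

The blue triangle was at (8.0, 7.8) in frame 1 and (7.7, 6.6) in frame 2.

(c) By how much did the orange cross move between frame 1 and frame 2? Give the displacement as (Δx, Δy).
(2.1, 0.8)

The orange cross was at (1.1, 1.5) in frame 1 and (3.2, 2.3) in frame 2.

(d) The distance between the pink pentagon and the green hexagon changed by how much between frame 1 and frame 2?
+1.4

Distance in frame 1: 2.6. Distance in frame 2: 4.0.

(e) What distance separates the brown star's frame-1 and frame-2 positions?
3.6

The brown star moved from (3.5, 8.0) to (4.4, 4.5), a distance of √(0.9² + 3.5²) ≈ 3.6.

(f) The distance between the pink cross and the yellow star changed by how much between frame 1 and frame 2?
+2.5

Distance in frame 1: 4.0. Distance in frame 2: 6.5.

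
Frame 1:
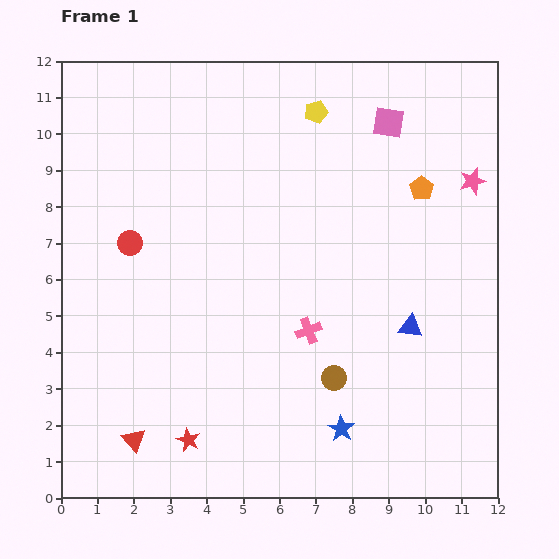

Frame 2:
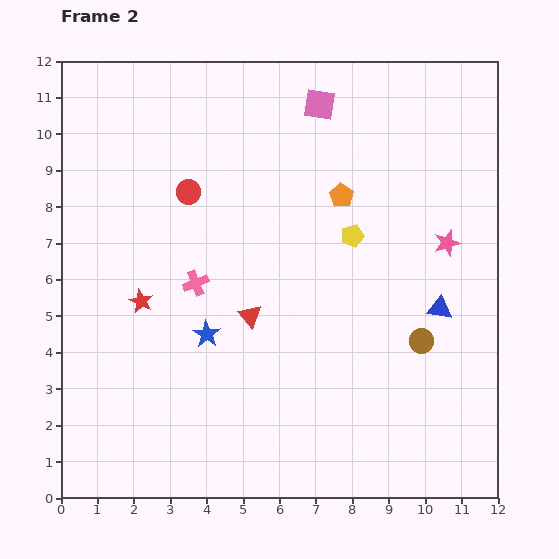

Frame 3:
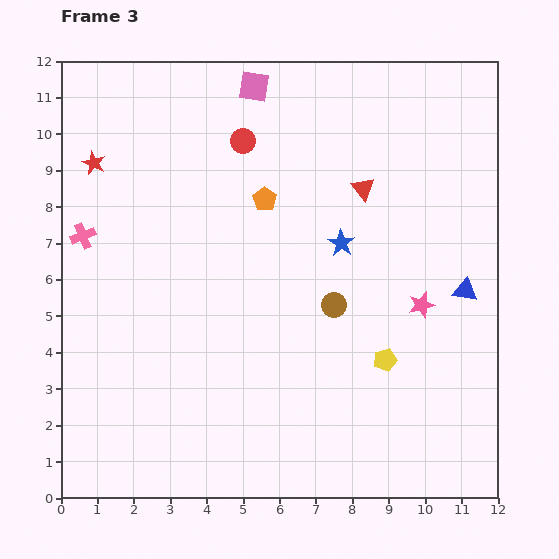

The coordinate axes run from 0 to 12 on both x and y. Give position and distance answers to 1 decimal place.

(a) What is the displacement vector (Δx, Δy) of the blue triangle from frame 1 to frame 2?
(0.8, 0.5)

The blue triangle was at (9.6, 4.7) in frame 1 and (10.4, 5.2) in frame 2.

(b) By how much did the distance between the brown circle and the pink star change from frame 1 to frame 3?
-4.2

Distance in frame 1: 6.6. Distance in frame 3: 2.4.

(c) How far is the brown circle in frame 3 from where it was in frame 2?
2.6

The brown circle moved from (9.9, 4.3) to (7.5, 5.3), a distance of √(2.4² + 1.0²) ≈ 2.6.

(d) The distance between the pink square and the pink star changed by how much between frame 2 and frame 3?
+2.4

Distance in frame 2: 5.2. Distance in frame 3: 7.6.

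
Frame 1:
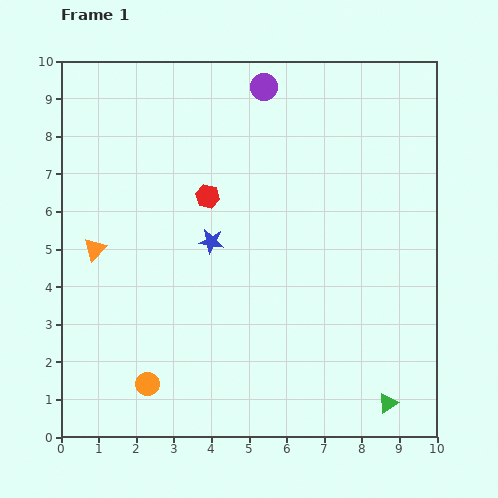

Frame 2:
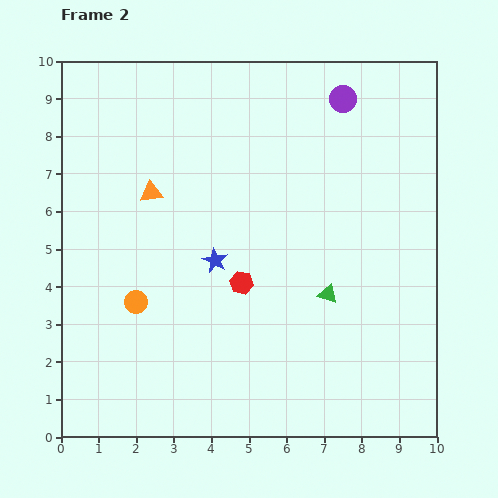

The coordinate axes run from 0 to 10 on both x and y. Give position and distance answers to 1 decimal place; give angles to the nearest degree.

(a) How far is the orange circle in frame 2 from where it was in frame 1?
2.2

The orange circle moved from (2.3, 1.4) to (2.0, 3.6), a distance of √(0.3² + 2.2²) ≈ 2.2.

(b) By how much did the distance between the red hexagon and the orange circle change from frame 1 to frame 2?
-2.4

Distance in frame 1: 5.2. Distance in frame 2: 2.8.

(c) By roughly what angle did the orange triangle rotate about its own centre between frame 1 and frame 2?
38° clockwise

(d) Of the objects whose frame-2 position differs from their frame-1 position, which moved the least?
the blue star

(moved 0.5)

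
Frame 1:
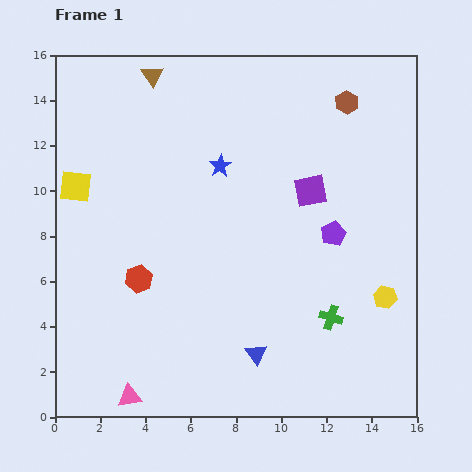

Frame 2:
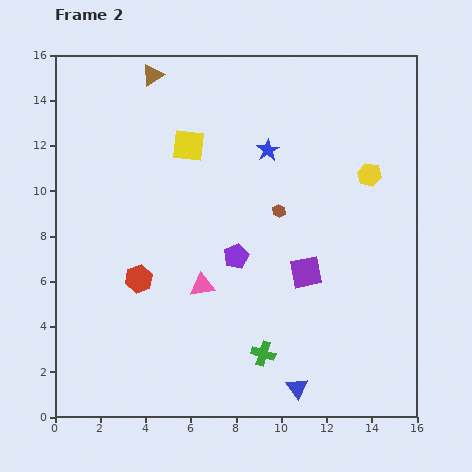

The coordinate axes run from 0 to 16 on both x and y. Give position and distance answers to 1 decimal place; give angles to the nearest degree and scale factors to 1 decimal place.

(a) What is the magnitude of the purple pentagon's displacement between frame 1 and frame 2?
4.4

The purple pentagon moved from (12.3, 8.1) to (8.0, 7.1), a distance of √(4.3² + 1.0²) ≈ 4.4.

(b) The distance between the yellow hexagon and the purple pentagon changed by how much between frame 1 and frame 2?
+3.3

Distance in frame 1: 3.6. Distance in frame 2: 6.9.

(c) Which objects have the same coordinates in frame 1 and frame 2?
the red hexagon, the brown triangle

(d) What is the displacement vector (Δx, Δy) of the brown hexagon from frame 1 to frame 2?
(-3.0, -4.8)

The brown hexagon was at (12.9, 13.9) in frame 1 and (9.9, 9.1) in frame 2.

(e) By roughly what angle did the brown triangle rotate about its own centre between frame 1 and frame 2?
31° clockwise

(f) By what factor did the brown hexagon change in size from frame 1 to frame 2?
0.6×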